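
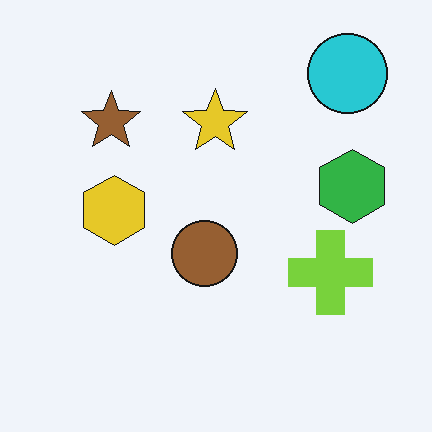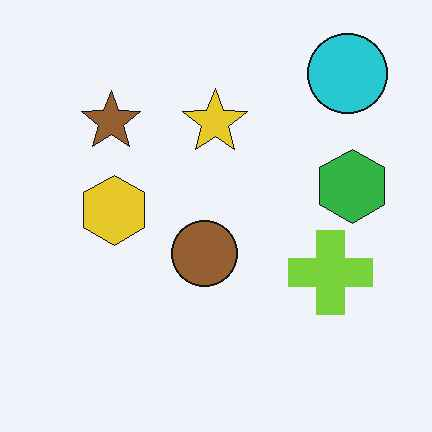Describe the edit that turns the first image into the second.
Given moderate JPEG compression.

Blocky 8×8 compression artifacts appear around shape edges and the flat background shows ringing — characteristic JPEG degradation.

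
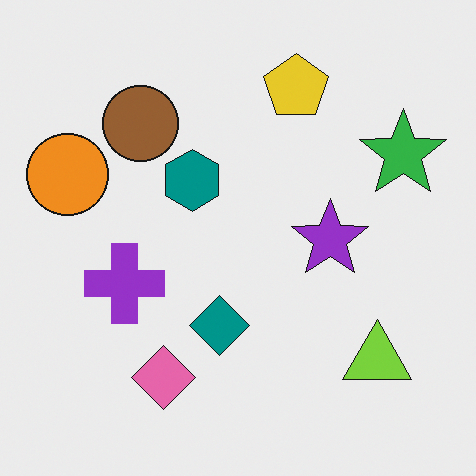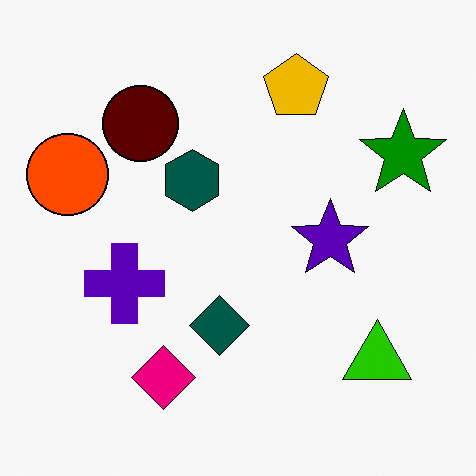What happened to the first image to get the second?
This is the original image given much higher contrast.

Tones are pushed away from mid-grey across the whole image — a global contrast change.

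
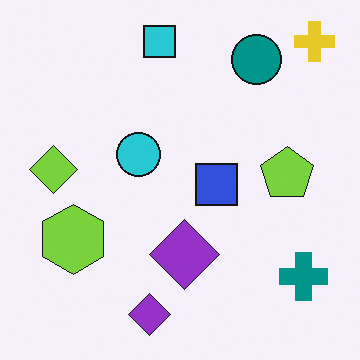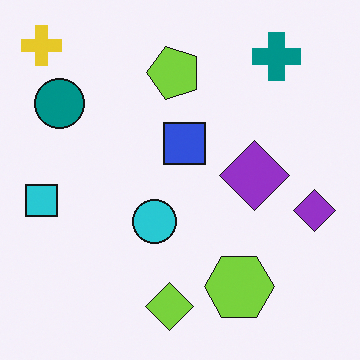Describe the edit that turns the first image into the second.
The second image is the first rotated 90° counter-clockwise.

The yellow cross sits in the top-right of the first image and the top-left of the second — consistent with a whole-image 90° counter-clockwise rotation.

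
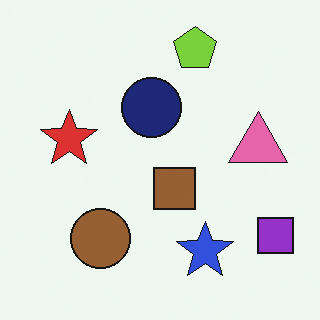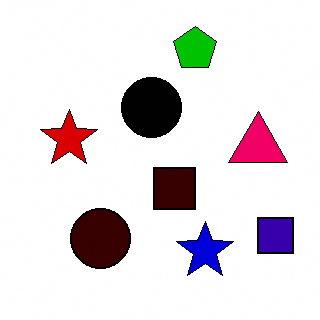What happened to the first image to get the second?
Given much higher contrast.

Tones are pushed away from mid-grey across the whole image — a global contrast change.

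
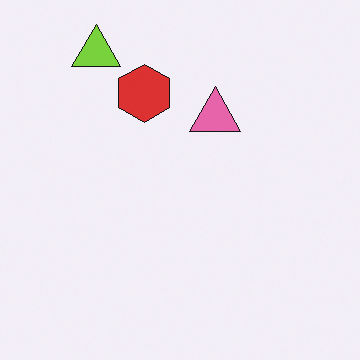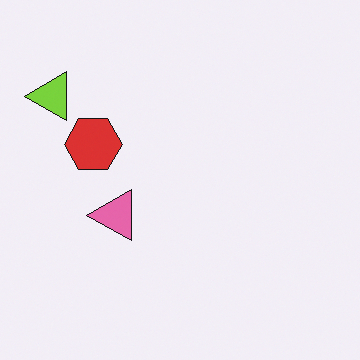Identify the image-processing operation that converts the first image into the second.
Transposed (reflected across the top-left ↔ bottom-right diagonal).

Shapes have swapped their row and column positions — what was in the top-right is now in the bottom-left — a diagonal reflection.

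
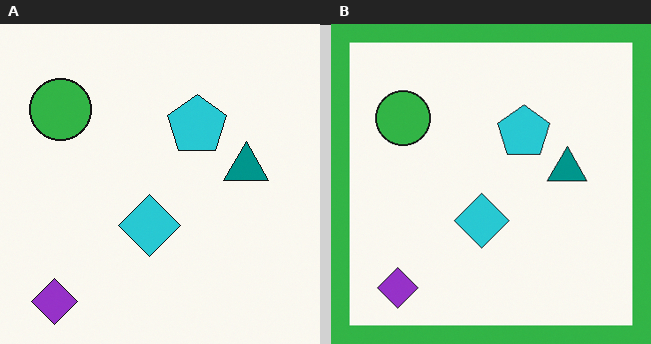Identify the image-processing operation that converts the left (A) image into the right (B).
The right (B) image is the left (A) framed with a green border.

A solid green frame runs around the edge of the right (B) image, with the content slightly shrunk inside it.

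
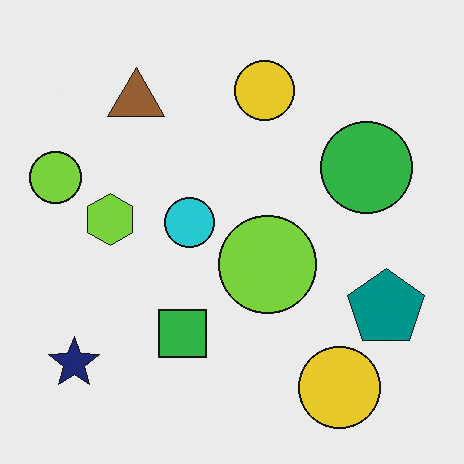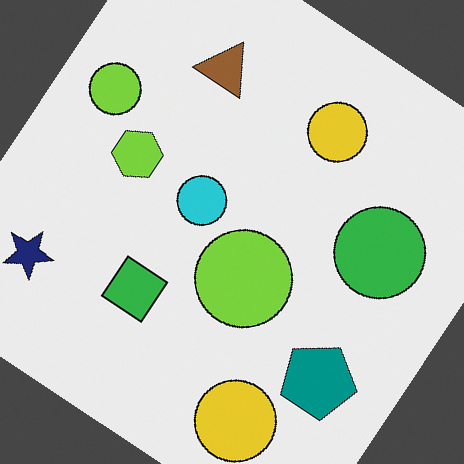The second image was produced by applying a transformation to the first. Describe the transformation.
This is the original image rotated clockwise by a large amount — several tens of degrees.

Every shape is tilted by the same angle and the image corners show triangular fill wedges — a whole-image rotation by a non-right angle.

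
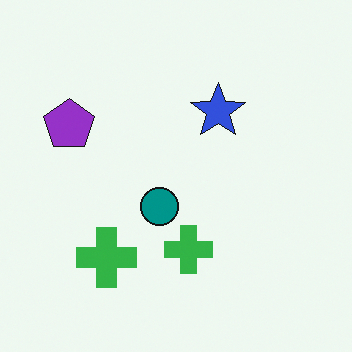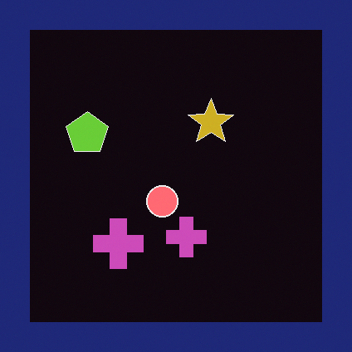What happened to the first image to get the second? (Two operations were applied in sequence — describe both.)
The image was color-inverted (negative), then framed with a navy border.

The light background has become dark and every shape's color is its complement — a photographic negative. A solid navy frame runs around the edge of the second image, with the content slightly shrunk inside it.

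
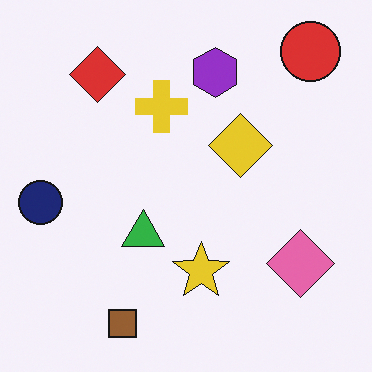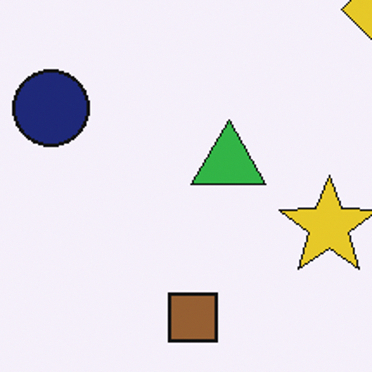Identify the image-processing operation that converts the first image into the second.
The second image is the first cropped tightly and scaled back up.

The visible shapes are larger and the field of view is narrower; shapes near the original edges may be partly or wholly outside the frame — a crop-and-rescale.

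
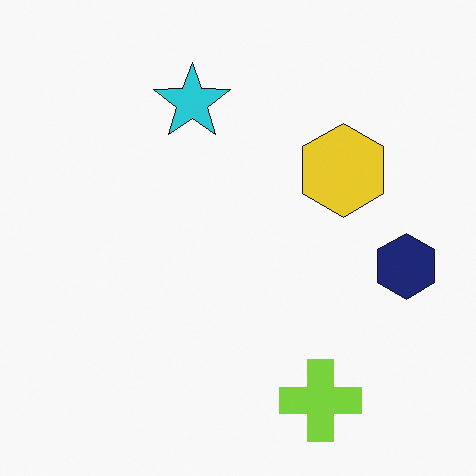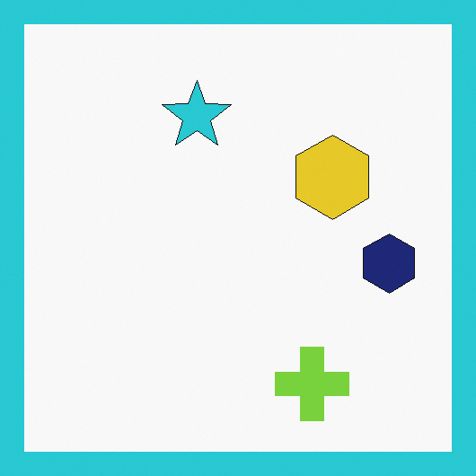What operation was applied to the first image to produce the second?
The transformation is: framed with a cyan border.

A solid cyan frame runs around the edge of the second image, with the content slightly shrunk inside it.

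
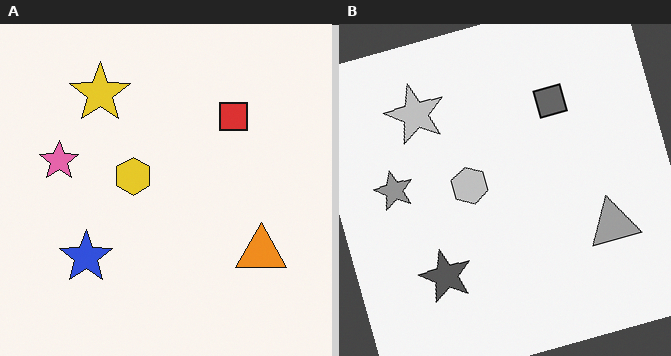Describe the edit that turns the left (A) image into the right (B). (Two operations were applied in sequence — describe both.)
Converted to grayscale, then rotated counter-clockwise by a moderate amount.

All color is removed — every shape is now a shade of grey. Every shape is tilted by the same angle and the image corners show triangular fill wedges — a whole-image rotation by a non-right angle.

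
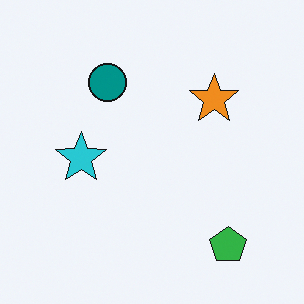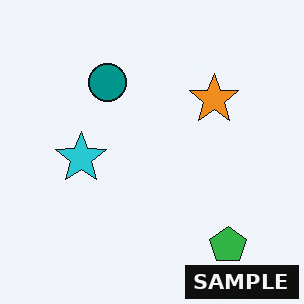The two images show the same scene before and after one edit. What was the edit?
The image was watermarked with the text "SAMPLE" in the lower-right corner.

A dark label reading "SAMPLE" appears in the lower-right corner.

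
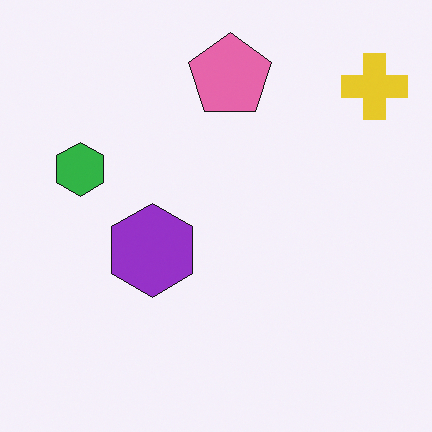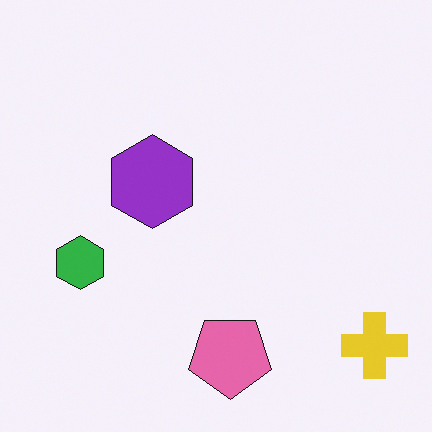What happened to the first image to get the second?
The transformation is: flipped vertically (top ↔ bottom).

The pink pentagon is in the top of the first image and the bottom of the second — shapes on opposite sides of the horizontal midline have swapped in a mirror flip.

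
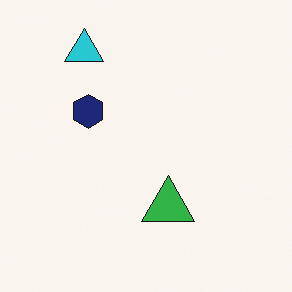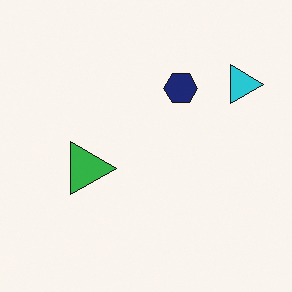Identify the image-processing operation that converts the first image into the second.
It was rotated 90° clockwise.

The cyan triangle sits in the top-left of the first image and the top-right of the second — consistent with a whole-image 90° clockwise rotation.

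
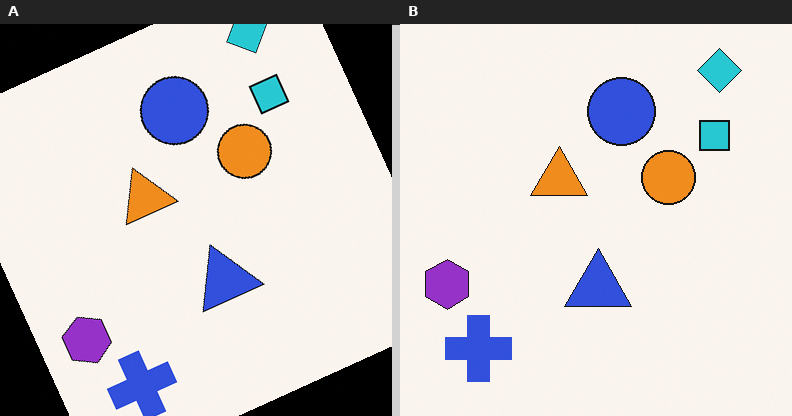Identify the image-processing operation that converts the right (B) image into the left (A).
The transformation is: rotated counter-clockwise by a clearly visible amount.

Every shape is tilted by the same angle and the image corners show triangular fill wedges — a whole-image rotation by a non-right angle.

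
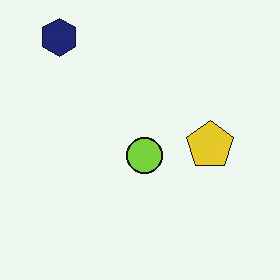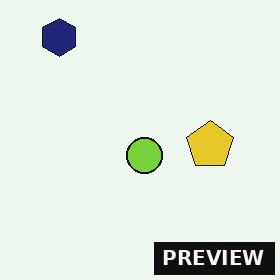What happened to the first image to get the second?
The second image is the first watermarked with the text "PREVIEW" in the lower-right corner.

A dark label reading "PREVIEW" appears in the lower-right corner.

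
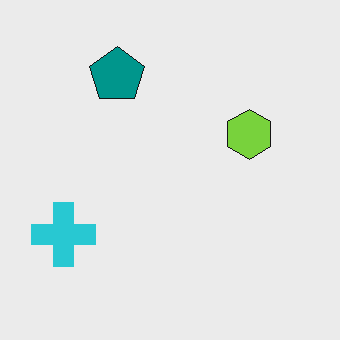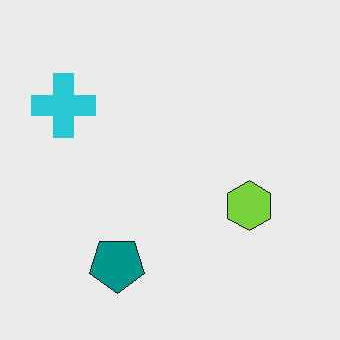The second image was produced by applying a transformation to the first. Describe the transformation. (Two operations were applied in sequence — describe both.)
This is the original image JPEG-compressed with visible artifacts, then flipped vertically (top ↔ bottom).

Blocky 8×8 compression artifacts appear around shape edges and the flat background shows ringing — characteristic JPEG degradation. The teal pentagon is in the top of the first image and the bottom of the second — shapes on opposite sides of the horizontal midline have swapped in a mirror flip.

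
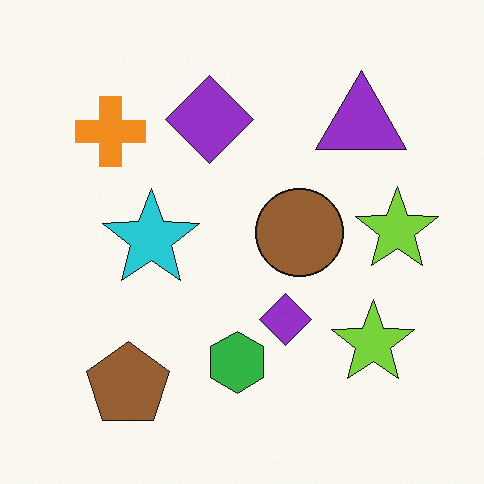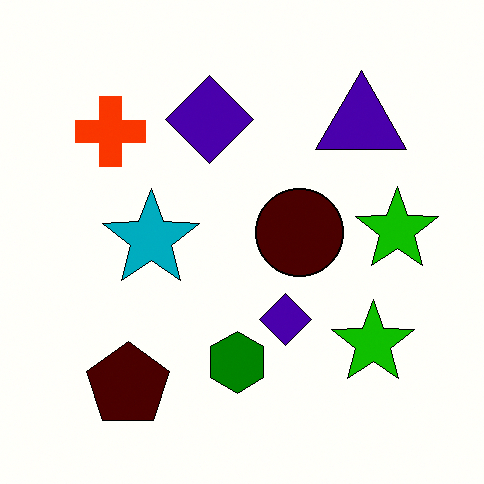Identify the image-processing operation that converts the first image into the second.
Boosted in contrast.

Tones are pushed away from mid-grey across the whole image — a global contrast change.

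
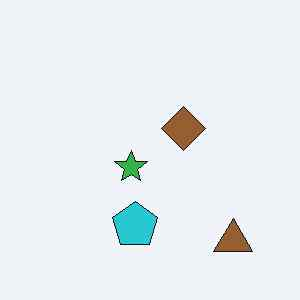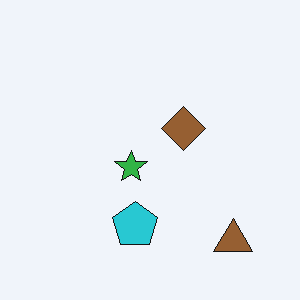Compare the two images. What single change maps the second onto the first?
The transformation is: JPEG-compressed with visible artifacts.

Blocky 8×8 compression artifacts appear around shape edges and the flat background shows ringing — characteristic JPEG degradation.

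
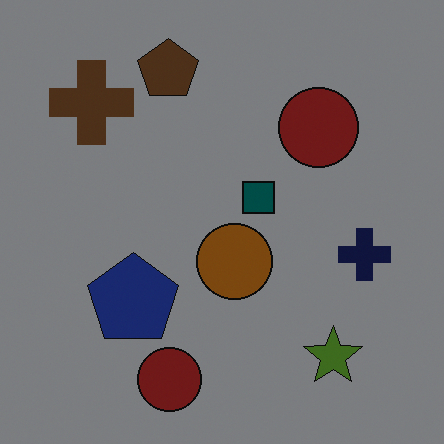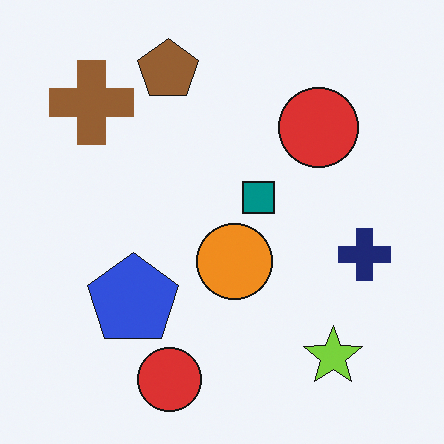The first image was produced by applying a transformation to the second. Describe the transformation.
The first image is the second substantially darkened.

Every pixel — background and shapes alike — is uniformly darkened.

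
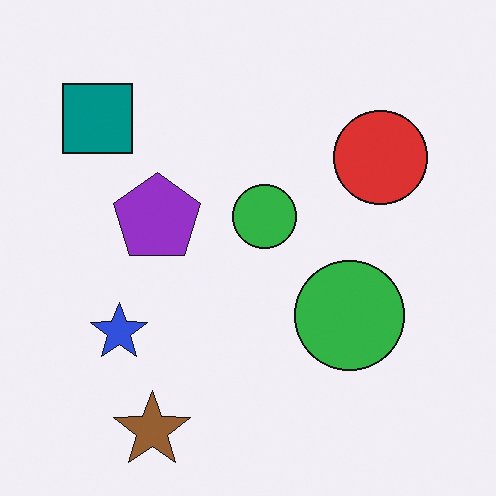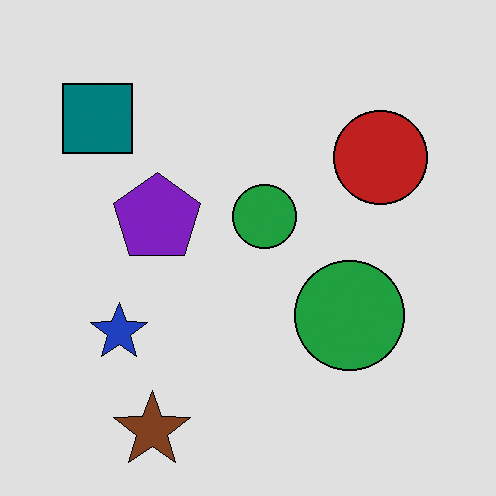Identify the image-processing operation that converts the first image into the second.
The second image is the first posterized to a reduced palette.

Each flat color has snapped to a coarser quantized level — most visibly, the near-white background has dropped to a flat grey.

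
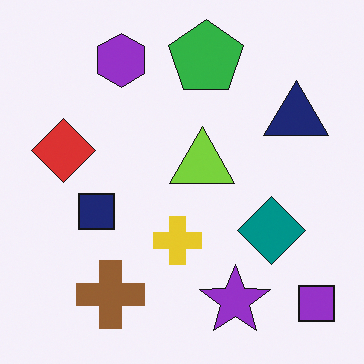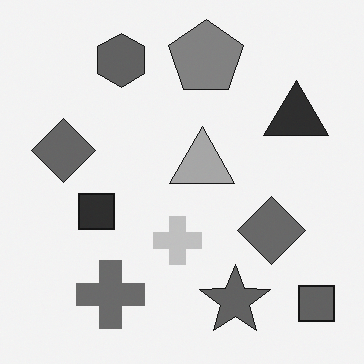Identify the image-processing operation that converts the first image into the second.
It was converted to grayscale.

All color is removed — every shape is now a shade of grey.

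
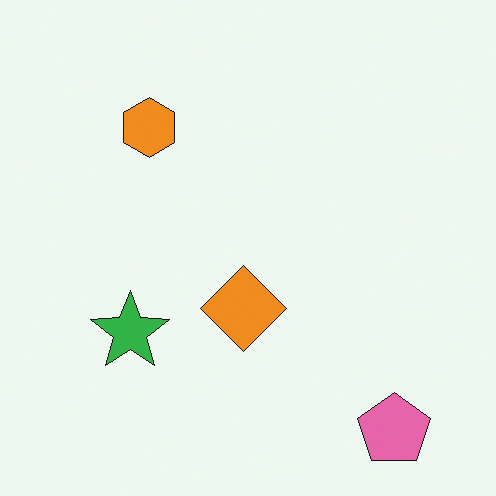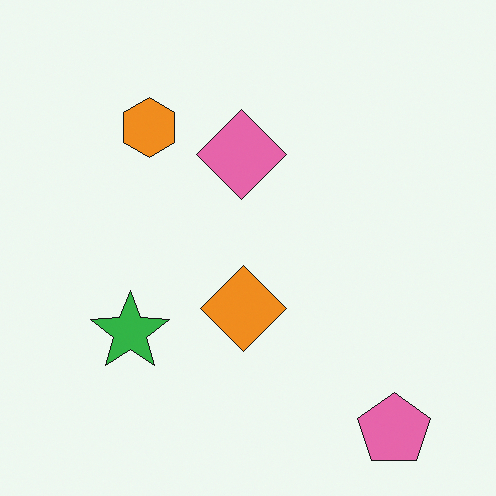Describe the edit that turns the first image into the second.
The transformation is: overlaid with an additional pink diamond.

A pink diamond appears in the second image that is absent from the first.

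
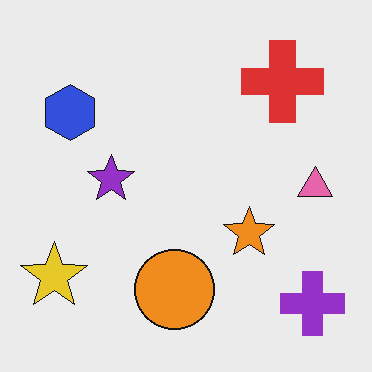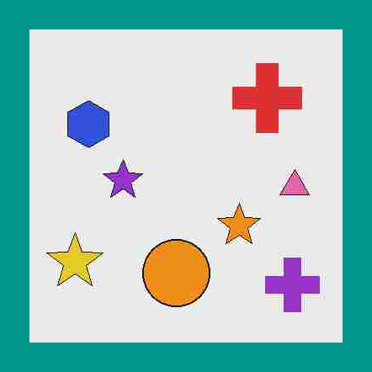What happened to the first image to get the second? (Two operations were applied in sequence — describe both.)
The second image is the first heavily JPEG-compressed with obvious blocking artifacts, then framed with a teal border.

Blocky 8×8 compression artifacts appear around shape edges and the flat background shows ringing — characteristic JPEG degradation. A solid teal frame runs around the edge of the second image, with the content slightly shrunk inside it.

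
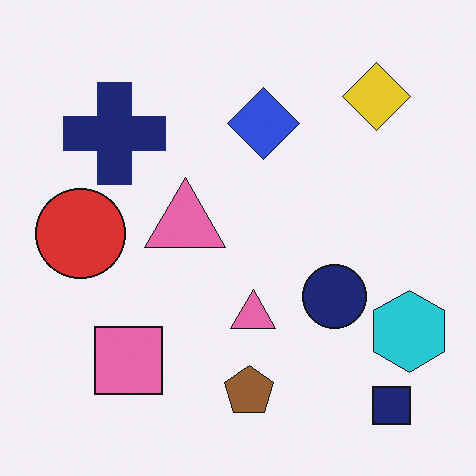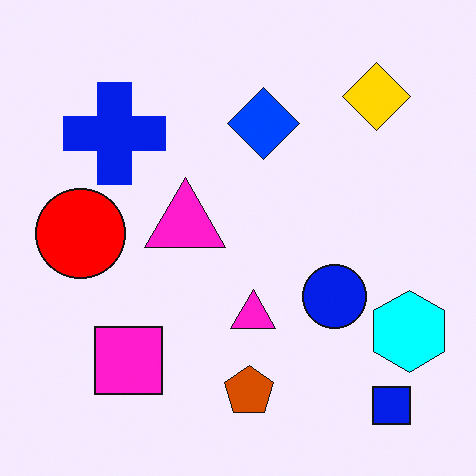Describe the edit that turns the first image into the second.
The image was heavily oversaturated.

All colors are more vivid — a global saturation change.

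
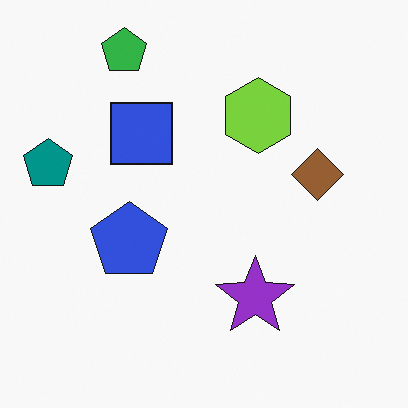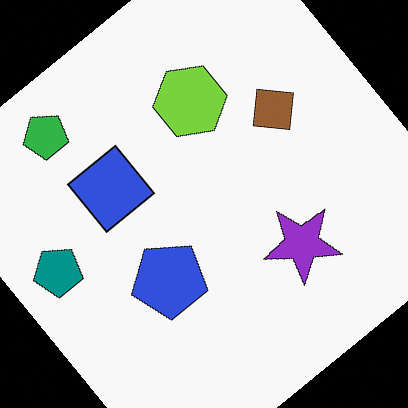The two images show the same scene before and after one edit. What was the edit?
The transformation is: rotated counter-clockwise by a large amount — several tens of degrees.

Every shape is tilted by the same angle and the image corners show triangular fill wedges — a whole-image rotation by a non-right angle.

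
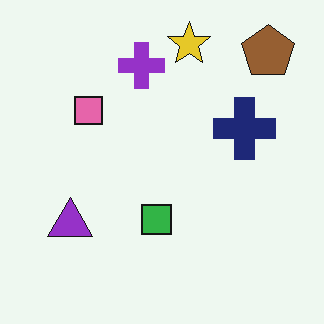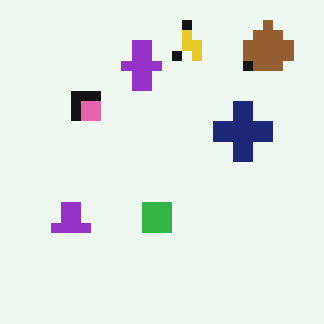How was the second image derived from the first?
It was heavily pixelated into large blocks.

Shapes are reduced to large square blocks; fine edges and outlines are lost — a downscale-then-upscale (mosaic) effect.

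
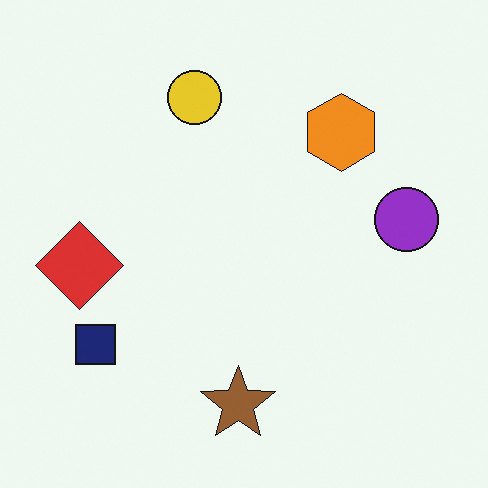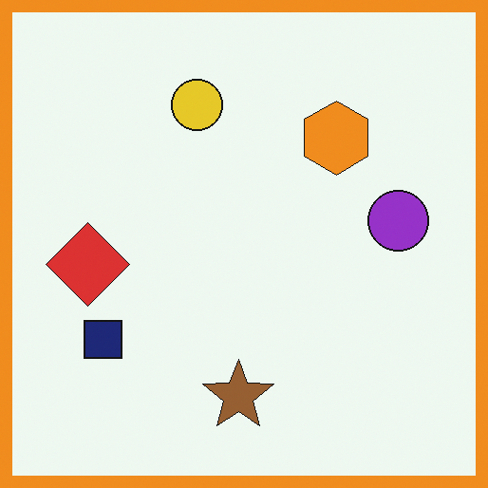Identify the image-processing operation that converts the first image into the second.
Framed with a orange border.

A solid orange frame runs around the edge of the second image, with the content slightly shrunk inside it.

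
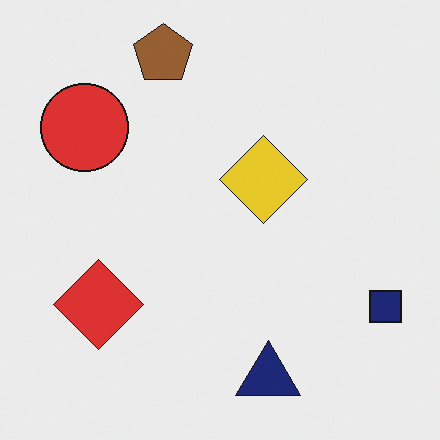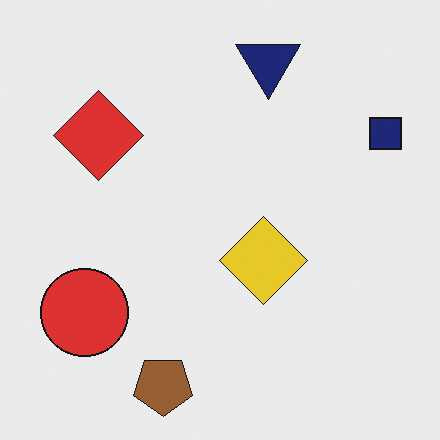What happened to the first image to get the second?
The image was flipped vertically (top ↔ bottom).

The brown pentagon is in the top of the first image and the bottom of the second — shapes on opposite sides of the horizontal midline have swapped in a mirror flip.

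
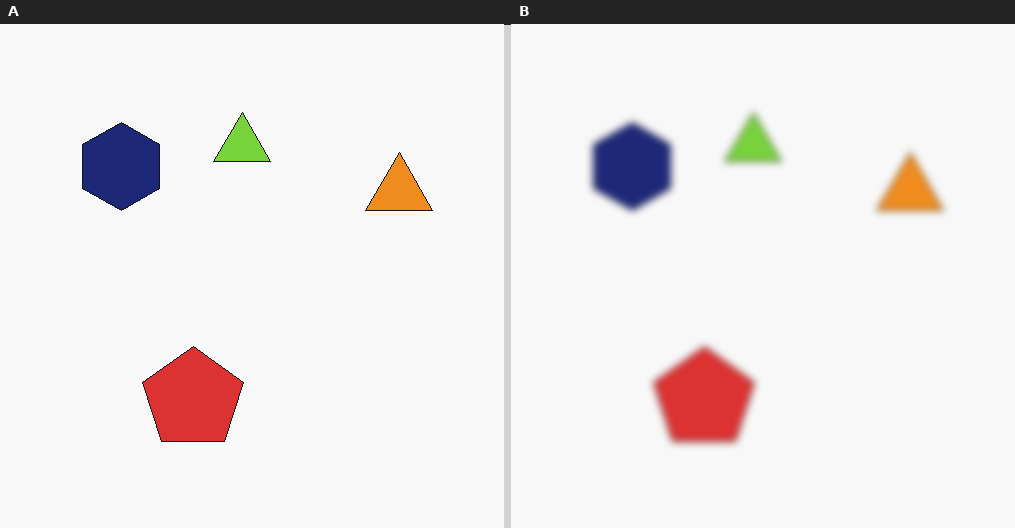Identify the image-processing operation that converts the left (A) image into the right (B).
The right (B) image is the left (A) noticeably gaussian-blurred.

Shape edges and outlines are uniformly softened across the whole image.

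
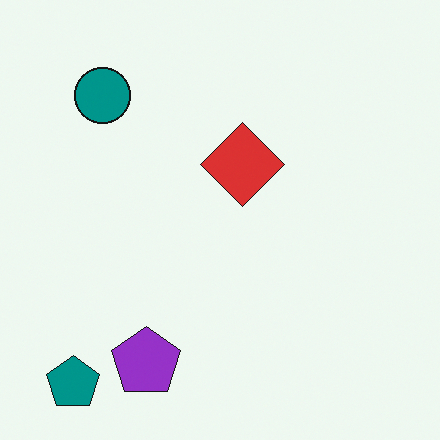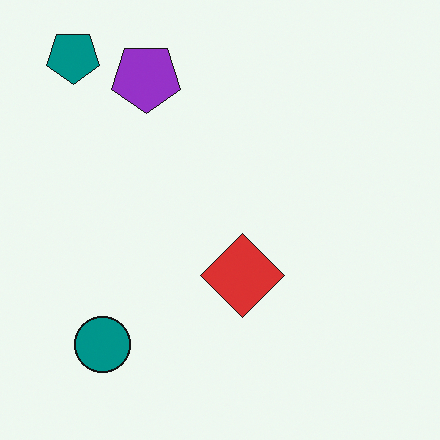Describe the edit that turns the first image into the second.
This is the original image flipped vertically (top ↔ bottom).

The teal pentagon is in the bottom-left of the first image and the top-left of the second — shapes on opposite sides of the horizontal midline have swapped in a mirror flip.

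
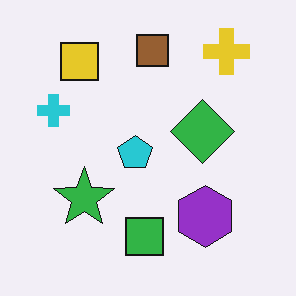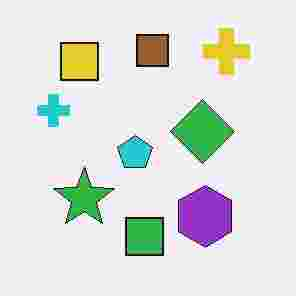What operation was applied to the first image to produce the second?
Heavily JPEG-compressed with obvious blocking artifacts.

Blocky 8×8 compression artifacts appear around shape edges and the flat background shows ringing — characteristic JPEG degradation.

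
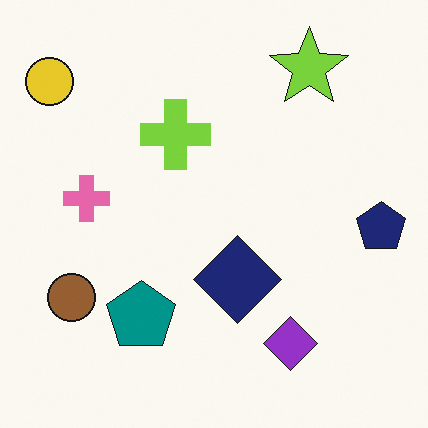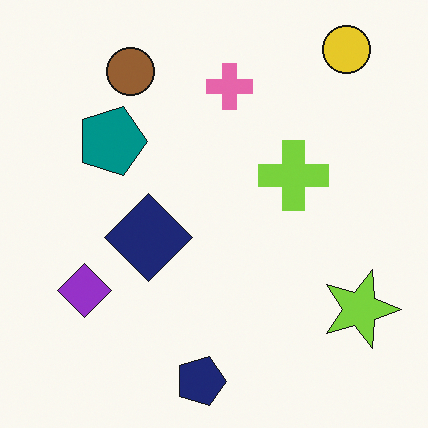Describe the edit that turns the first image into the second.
This is the original image rotated 90° clockwise.

The yellow circle sits in the top-left of the first image and the top-right of the second — consistent with a whole-image 90° clockwise rotation.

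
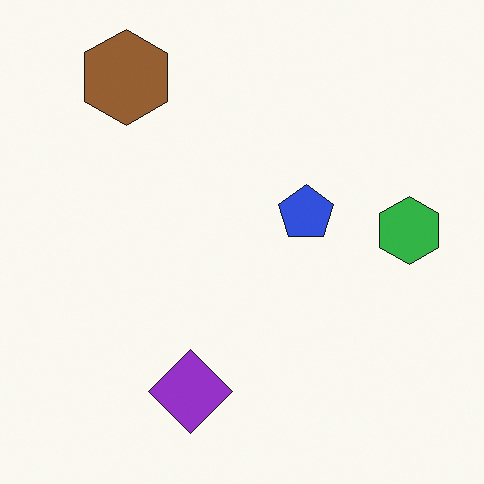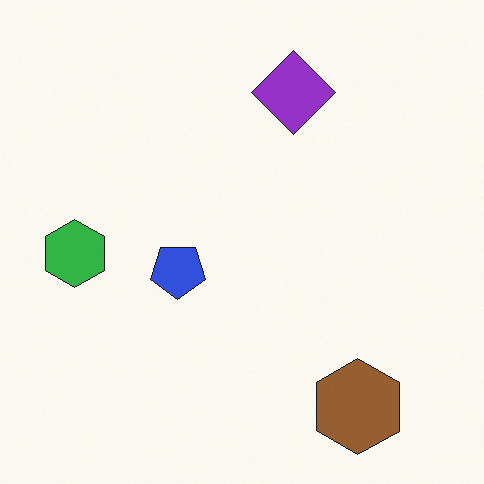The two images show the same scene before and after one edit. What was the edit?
The second image is the first rotated 180°.

The brown hexagon sits in the top-left of the first image and the bottom-right of the second — consistent with a whole-image 180° rotation.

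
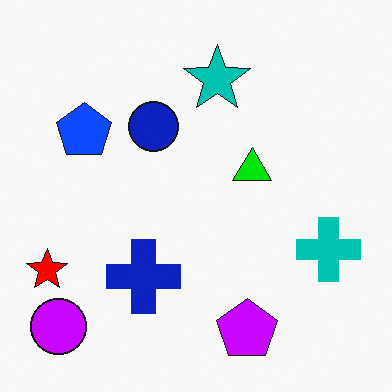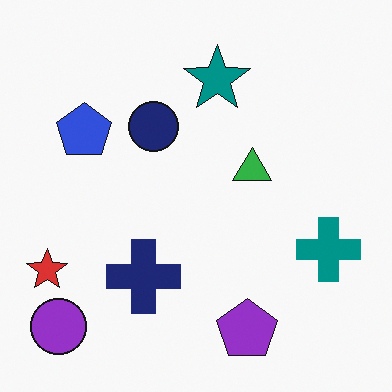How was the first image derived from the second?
The image was heavily oversaturated.

All colors are more vivid — a global saturation change.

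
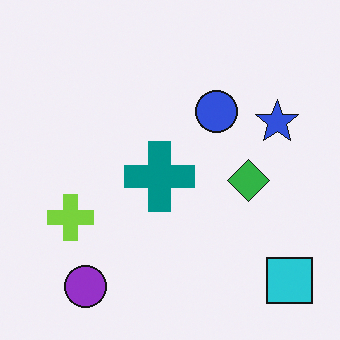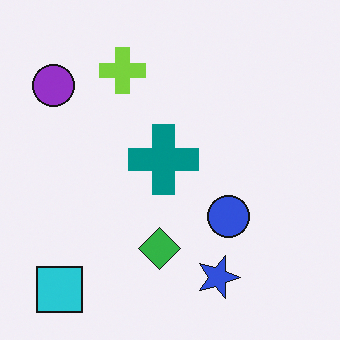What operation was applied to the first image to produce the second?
The image was rotated 90° clockwise.

The cyan square sits in the bottom-right of the first image and the bottom-left of the second — consistent with a whole-image 90° clockwise rotation.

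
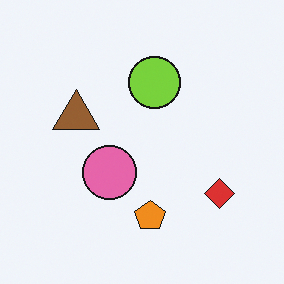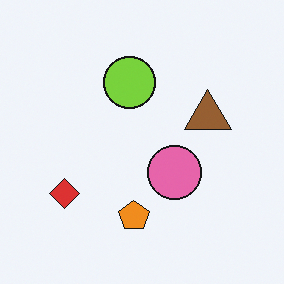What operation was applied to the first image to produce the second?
Flipped horizontally (left ↔ right).

The red diamond is in the bottom-right of the first image and the bottom-left of the second — shapes on opposite sides of the vertical midline have swapped in a mirror flip.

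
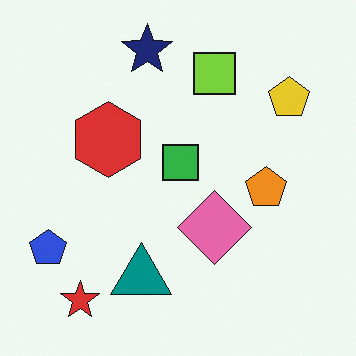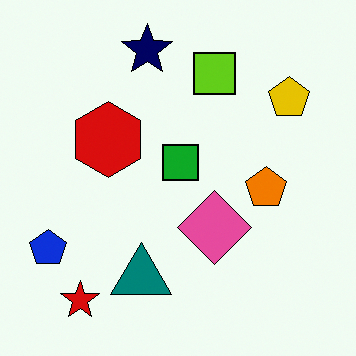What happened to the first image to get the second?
The image was given slightly increased contrast.

Tones are pushed away from mid-grey across the whole image — a global contrast change.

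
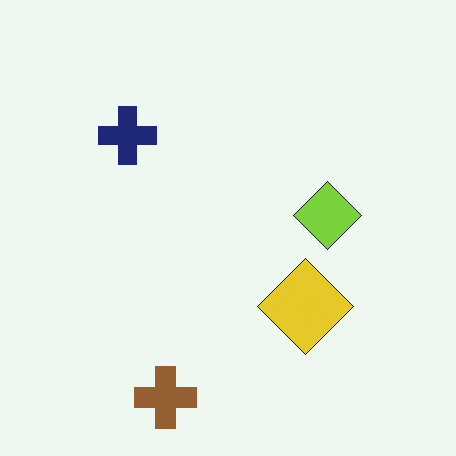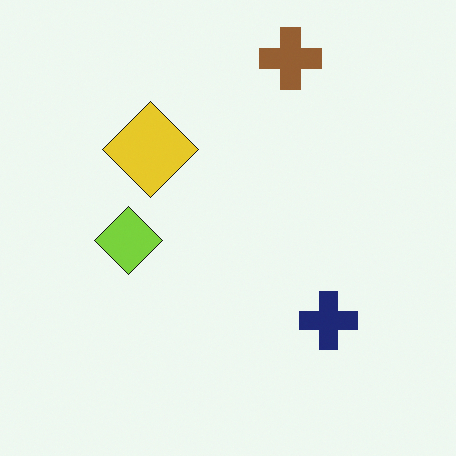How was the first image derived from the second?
The image was rotated 180°.

The brown cross sits in the top of the second image and the bottom of the first — consistent with a whole-image 180° rotation.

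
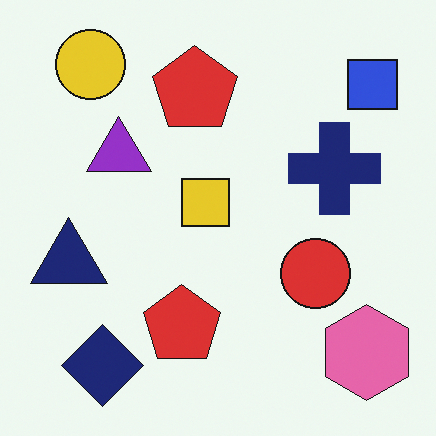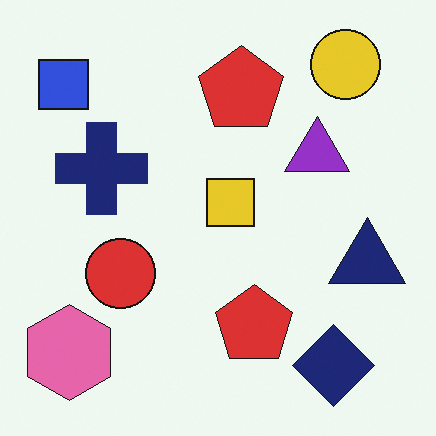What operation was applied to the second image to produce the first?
The transformation is: flipped horizontally (left ↔ right).

The blue square is in the top-left of the second image and the top-right of the first — shapes on opposite sides of the vertical midline have swapped in a mirror flip.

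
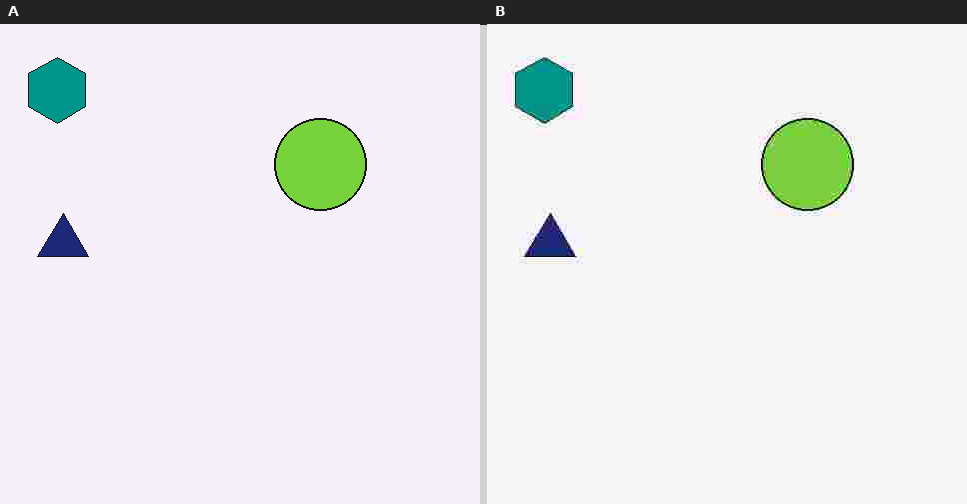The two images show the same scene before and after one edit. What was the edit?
The image was heavily JPEG-compressed with obvious blocking artifacts.

Blocky 8×8 compression artifacts appear around shape edges and the flat background shows ringing — characteristic JPEG degradation.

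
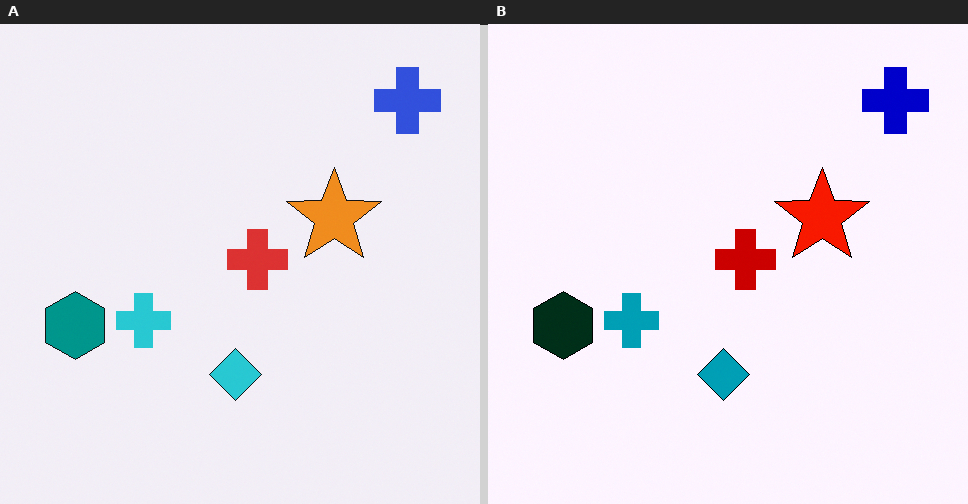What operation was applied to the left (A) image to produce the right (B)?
Given much higher contrast.

Tones are pushed away from mid-grey across the whole image — a global contrast change.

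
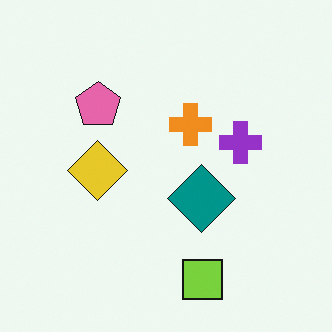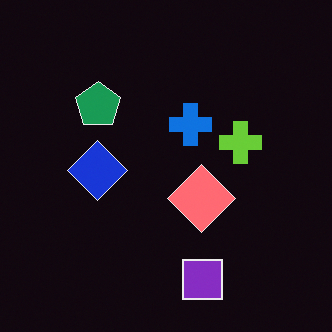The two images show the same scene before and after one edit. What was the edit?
This is the original image color-inverted (negative).

The light background has become dark and every shape's color is its complement — a photographic negative.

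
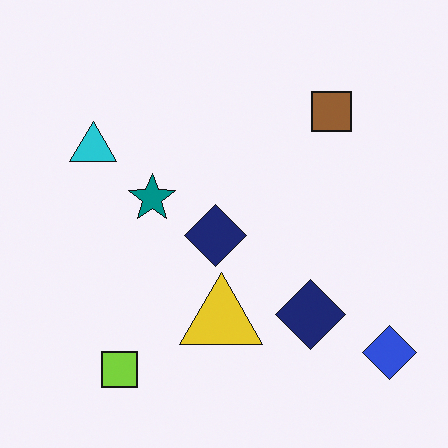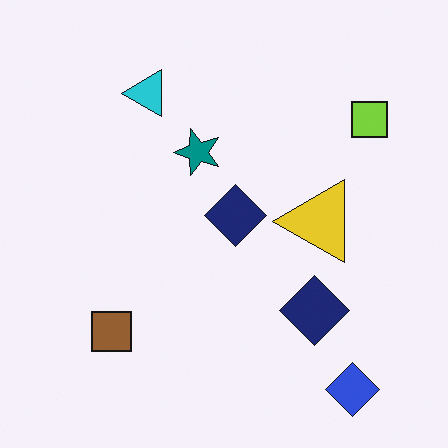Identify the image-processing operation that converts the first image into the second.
The transformation is: transposed (reflected across the top-left ↔ bottom-right diagonal).

Shapes have swapped their row and column positions — what was in the top-right is now in the bottom-left — a diagonal reflection.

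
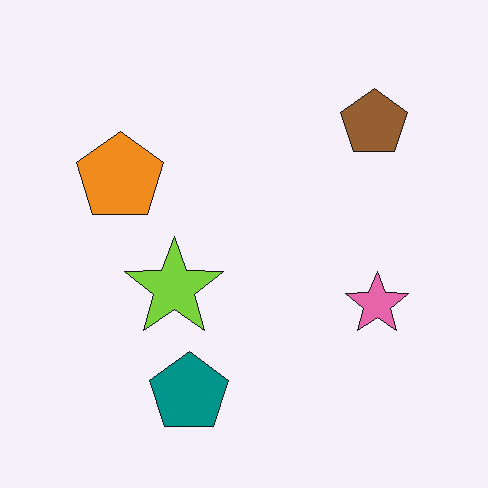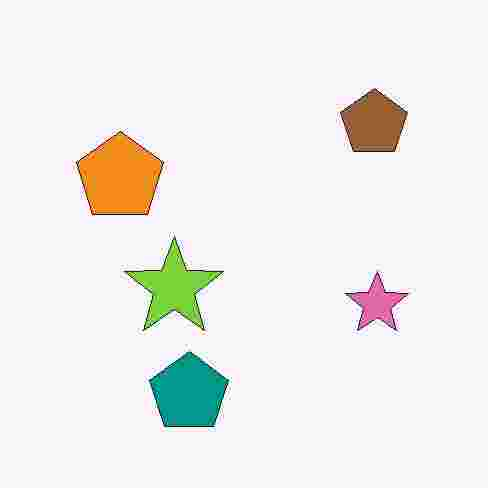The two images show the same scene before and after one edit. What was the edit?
This is the original image degraded with heavy JPEG compression.

Blocky 8×8 compression artifacts appear around shape edges and the flat background shows ringing — characteristic JPEG degradation.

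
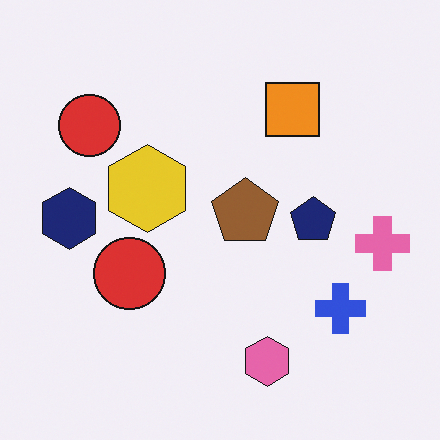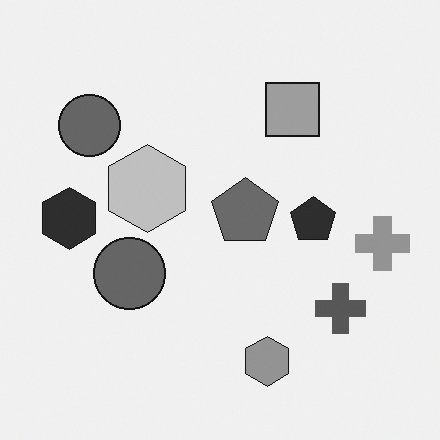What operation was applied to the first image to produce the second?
It was converted to grayscale.

All color is removed — every shape is now a shade of grey.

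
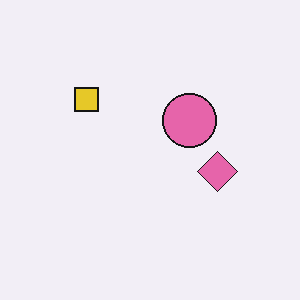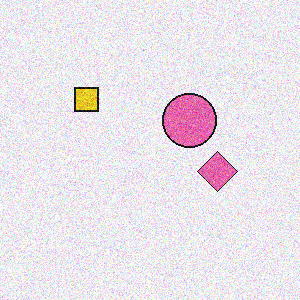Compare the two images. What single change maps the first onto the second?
The second image is the first degraded with moderate additive noise.

Random speckle covers the whole image, including the flat background.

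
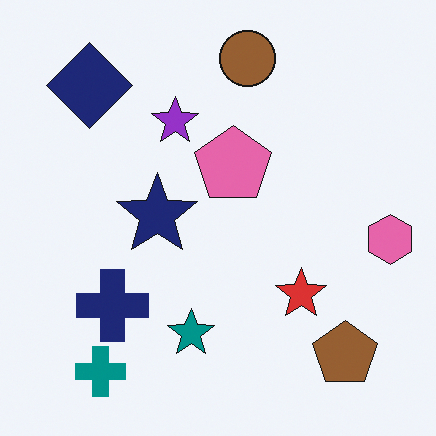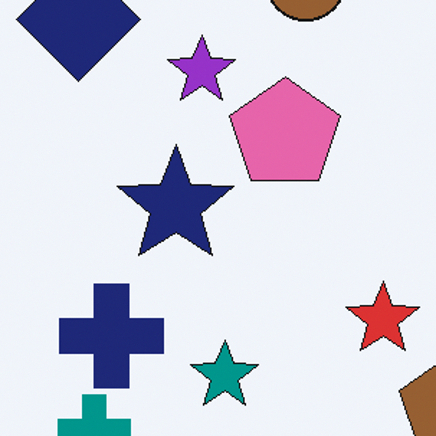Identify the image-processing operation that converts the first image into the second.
The second image is the first cropped slightly and scaled back up.

The visible shapes are larger and the field of view is narrower; shapes near the original edges may be partly or wholly outside the frame — a crop-and-rescale.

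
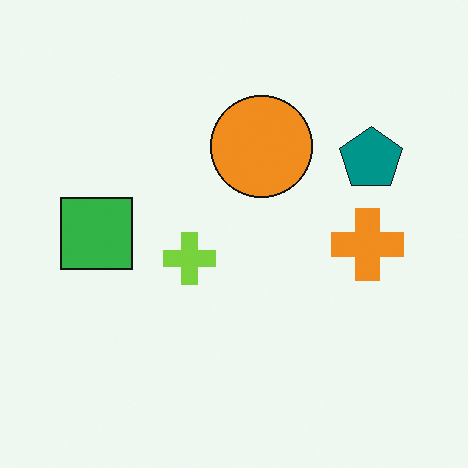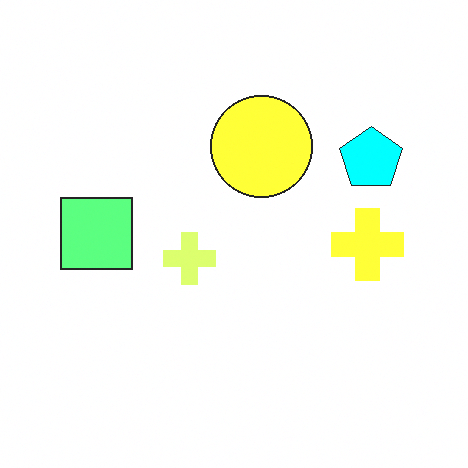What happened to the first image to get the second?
Substantially brightened.

Every pixel — background and shapes alike — is uniformly brightened.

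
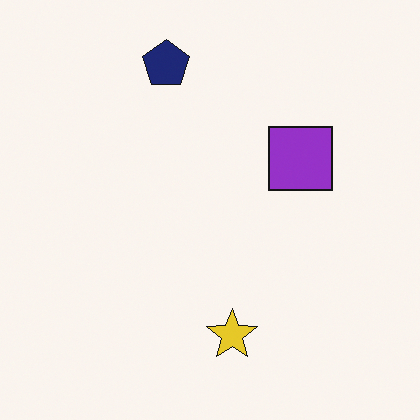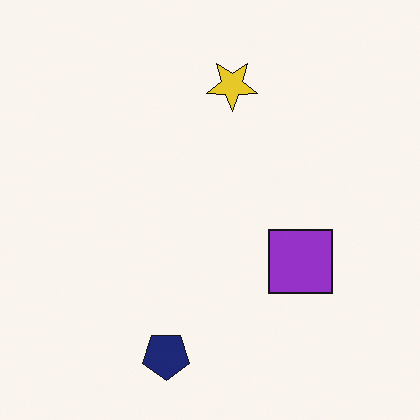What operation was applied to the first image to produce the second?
It was flipped vertically (top ↔ bottom).

The navy pentagon is in the top of the first image and the bottom of the second — shapes on opposite sides of the horizontal midline have swapped in a mirror flip.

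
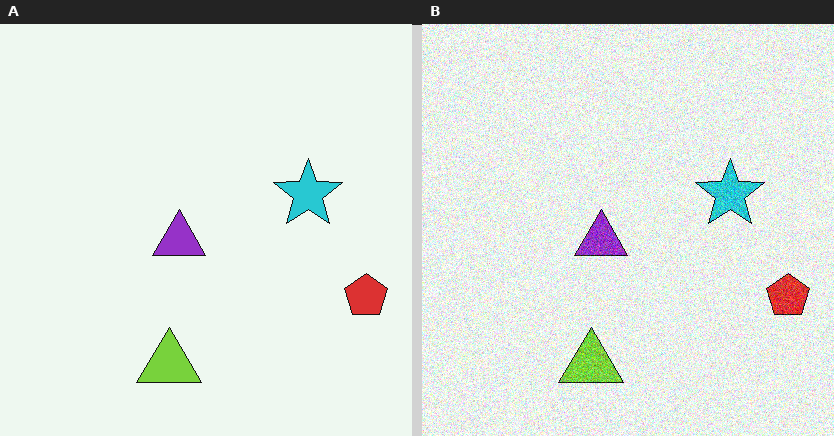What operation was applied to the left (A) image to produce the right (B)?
The transformation is: degraded with strong gaussian noise.

Random speckle covers the whole image, including the flat background.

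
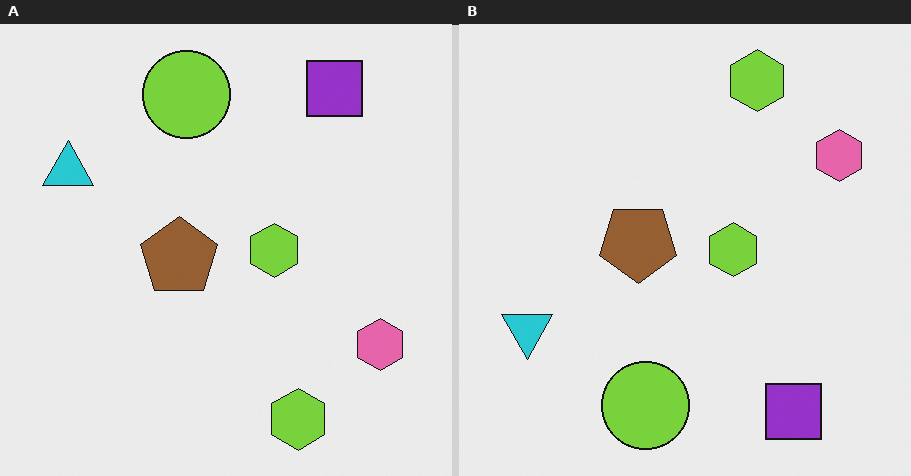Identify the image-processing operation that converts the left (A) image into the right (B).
This is the original image flipped vertically (top ↔ bottom).

The purple square is in the top-right of the left (A) image and the bottom-right of the right (B) — shapes on opposite sides of the horizontal midline have swapped in a mirror flip.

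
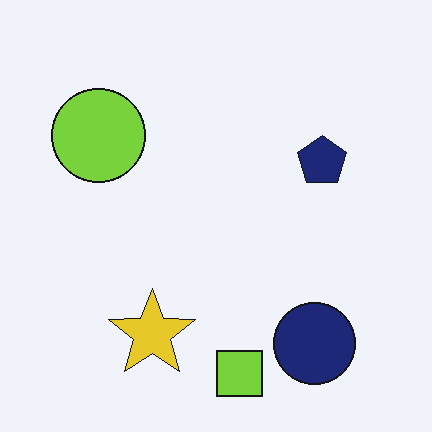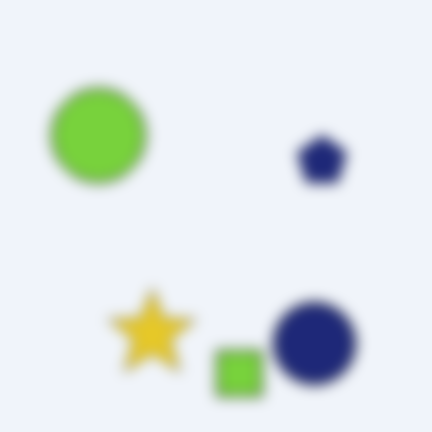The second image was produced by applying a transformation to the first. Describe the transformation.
The image was heavily blurred.

Shape edges and outlines are uniformly softened across the whole image.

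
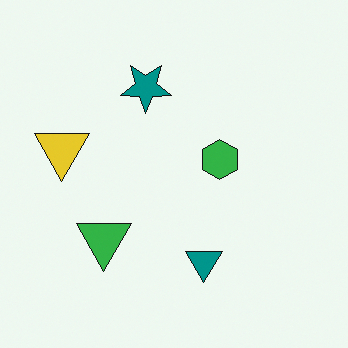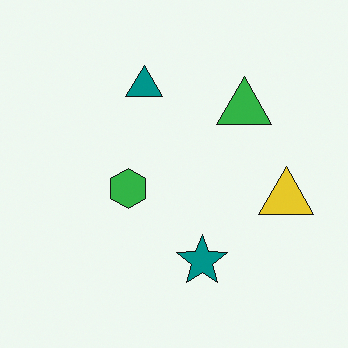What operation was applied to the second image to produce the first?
The transformation is: rotated 180°.

The yellow triangle sits in the right of the second image and the left of the first — consistent with a whole-image 180° rotation.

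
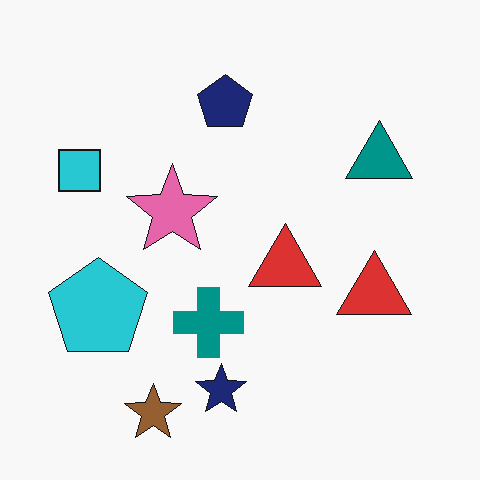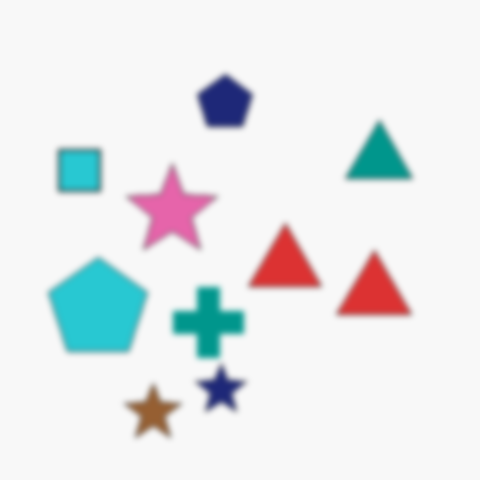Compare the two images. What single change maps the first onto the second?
This is the original image moderately blurred.

Shape edges and outlines are uniformly softened across the whole image.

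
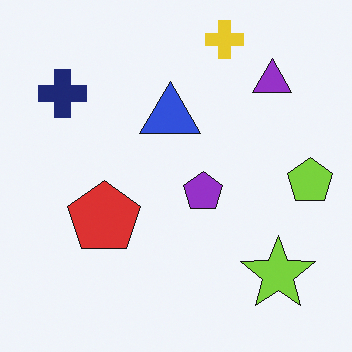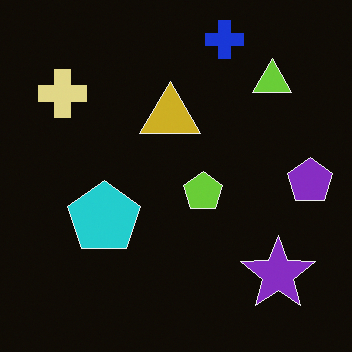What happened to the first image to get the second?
The second image is the first color-inverted (negative).

The light background has become dark and every shape's color is its complement — a photographic negative.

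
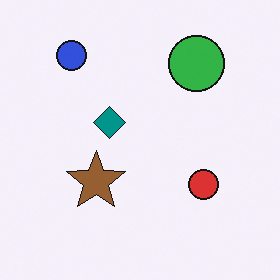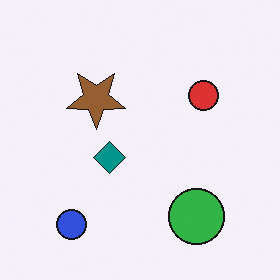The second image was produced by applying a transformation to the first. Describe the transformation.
The second image is the first flipped vertically (top ↔ bottom).

The blue circle is in the top-left of the first image and the bottom-left of the second — shapes on opposite sides of the horizontal midline have swapped in a mirror flip.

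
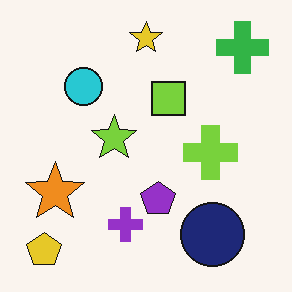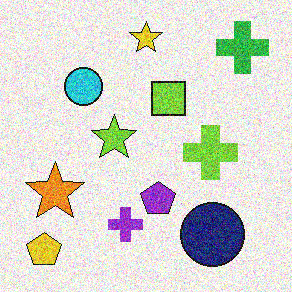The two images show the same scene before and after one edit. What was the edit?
It was degraded with strong gaussian noise.

Random speckle covers the whole image, including the flat background.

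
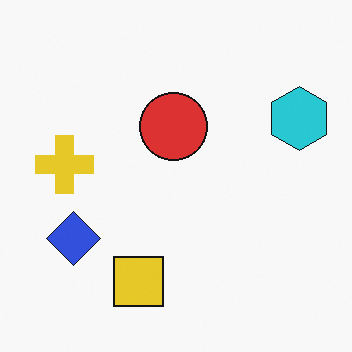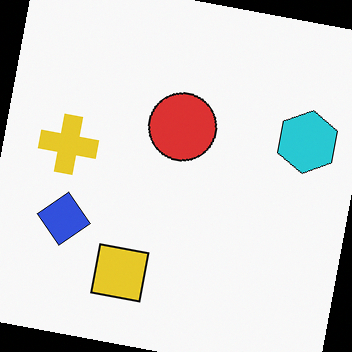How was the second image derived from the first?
It was rotated clockwise by a slight angle.

Every shape is tilted by the same angle and the image corners show triangular fill wedges — a whole-image rotation by a non-right angle.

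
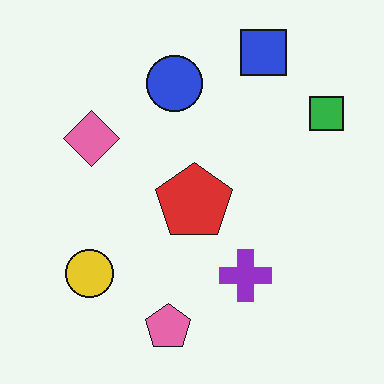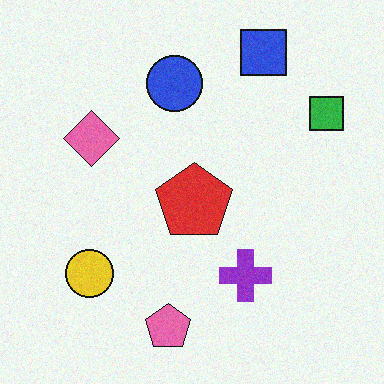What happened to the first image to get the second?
The image was degraded with a light layer of grain.

Random speckle covers the whole image, including the flat background.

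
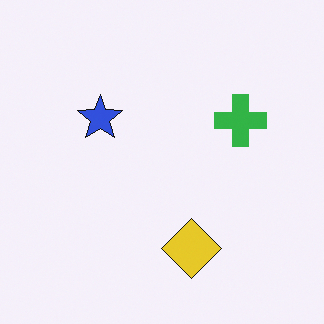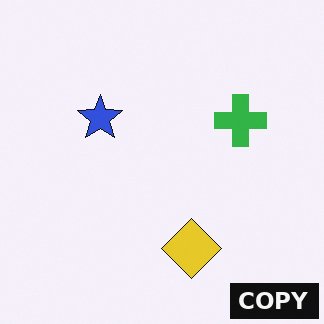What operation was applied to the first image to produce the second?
The image was watermarked with the text "COPY" in the lower-right corner.

A dark label reading "COPY" appears in the lower-right corner.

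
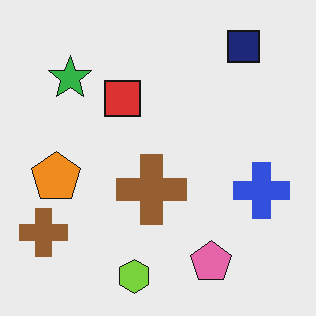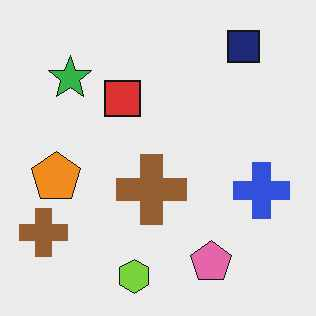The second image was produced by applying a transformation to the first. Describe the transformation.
The transformation is: JPEG-compressed with visible artifacts.

Blocky 8×8 compression artifacts appear around shape edges and the flat background shows ringing — characteristic JPEG degradation.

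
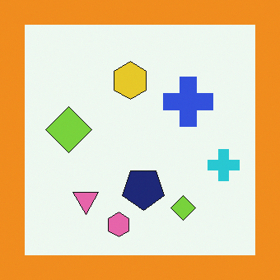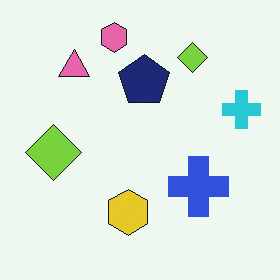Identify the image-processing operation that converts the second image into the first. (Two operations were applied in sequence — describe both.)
The image was flipped vertically (top ↔ bottom), then framed with a orange border.

The pink hexagon is in the top of the second image and the bottom of the first — shapes on opposite sides of the horizontal midline have swapped in a mirror flip. A solid orange frame runs around the edge of the first image, with the content slightly shrunk inside it.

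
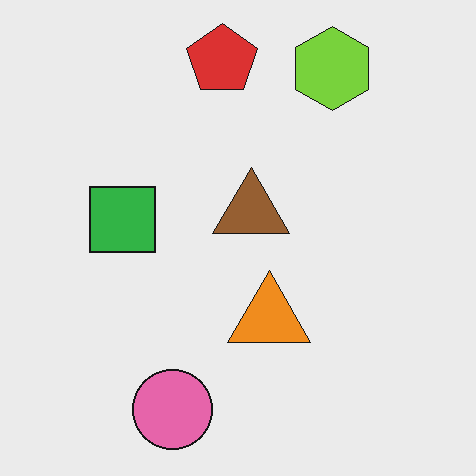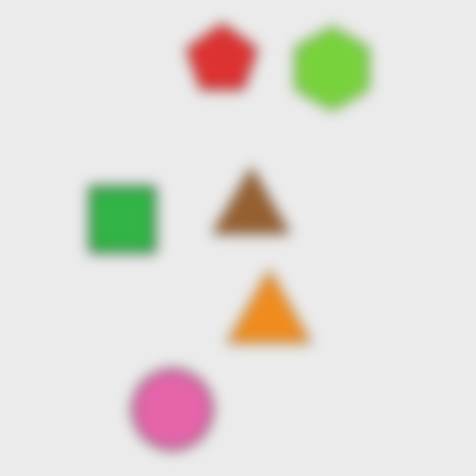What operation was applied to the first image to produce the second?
The transformation is: strongly gaussian-blurred.

Shape edges and outlines are uniformly softened across the whole image.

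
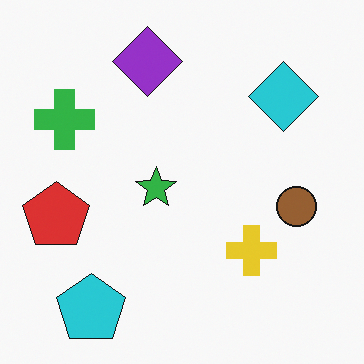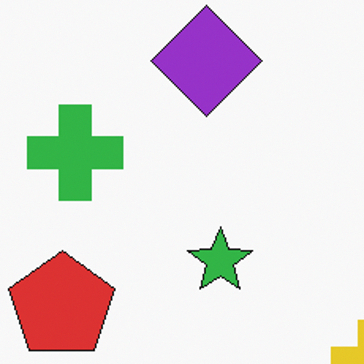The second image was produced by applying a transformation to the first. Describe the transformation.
It was cropped slightly and scaled back up.

The visible shapes are larger and the field of view is narrower; shapes near the original edges may be partly or wholly outside the frame — a crop-and-rescale.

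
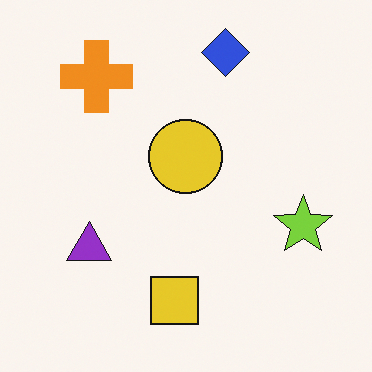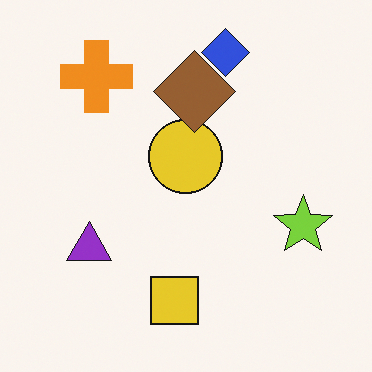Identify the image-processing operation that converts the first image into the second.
The second image is the first overlaid with an additional brown diamond.

A brown diamond appears in the second image that is absent from the first.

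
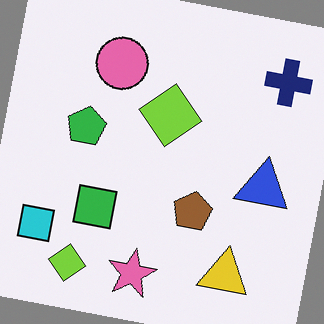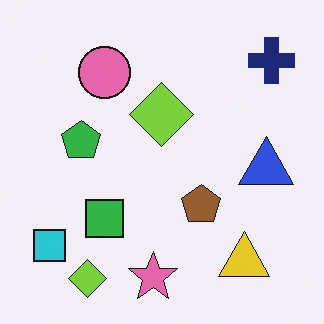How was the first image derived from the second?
The image was rotated clockwise by a small amount.

Every shape is tilted by the same angle and the image corners show triangular fill wedges — a whole-image rotation by a non-right angle.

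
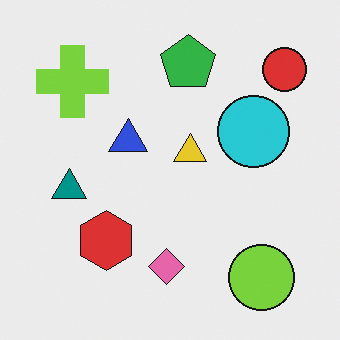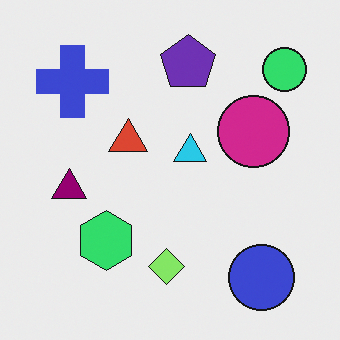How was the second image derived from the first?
This is the original image hue-shifted by a moderate amount.

Every shape's color has rotated by the same amount around the hue wheel — a uniform hue shift.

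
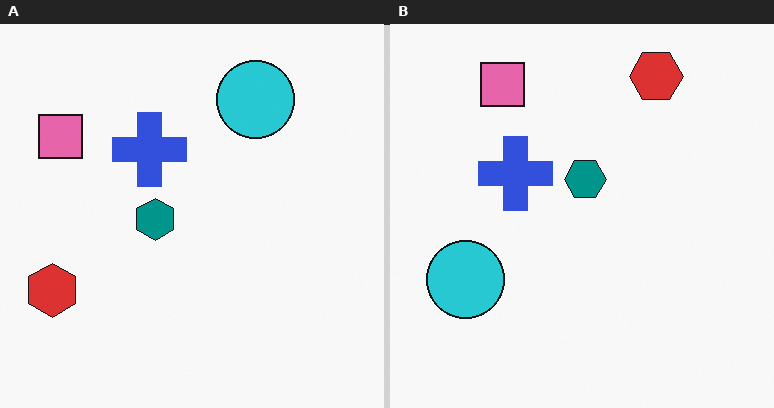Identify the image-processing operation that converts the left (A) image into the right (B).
Transposed (reflected across the top-left ↔ bottom-right diagonal).

Shapes have swapped their row and column positions — what was in the top-right is now in the bottom-left — a diagonal reflection.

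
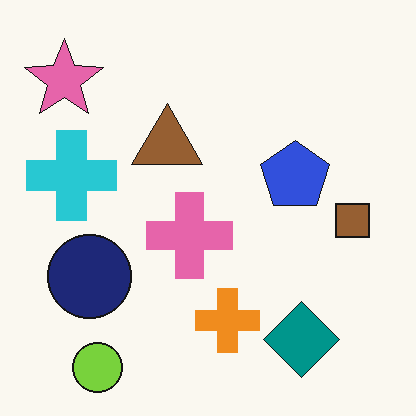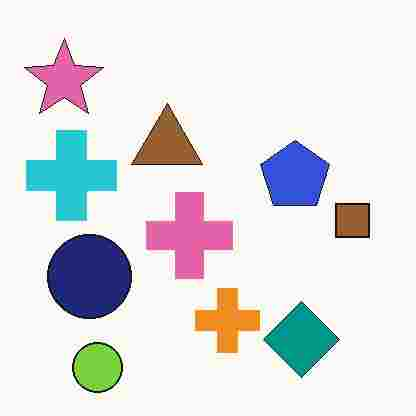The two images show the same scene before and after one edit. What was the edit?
The second image is the first heavily JPEG-compressed with obvious blocking artifacts.

Blocky 8×8 compression artifacts appear around shape edges and the flat background shows ringing — characteristic JPEG degradation.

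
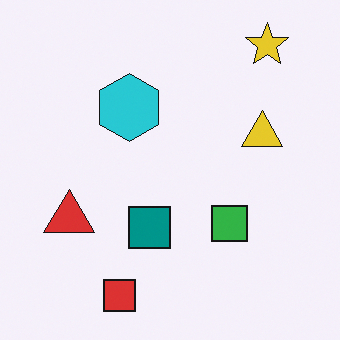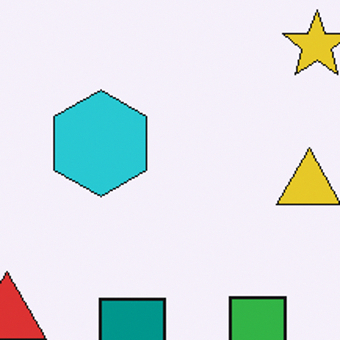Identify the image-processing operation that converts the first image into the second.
The second image is the first cropped to a modestly smaller region and rescaled.

The visible shapes are larger and the field of view is narrower; shapes near the original edges may be partly or wholly outside the frame — a crop-and-rescale.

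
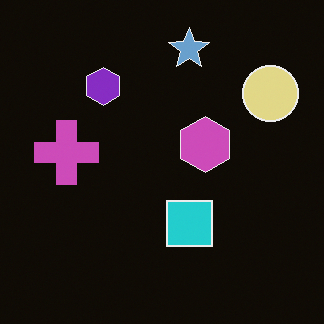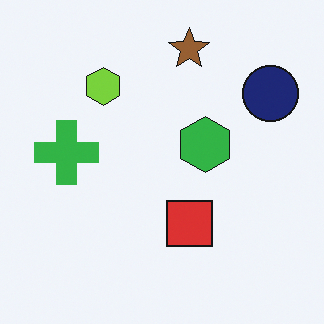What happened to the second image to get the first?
The transformation is: color-inverted (negative).

The light background has become dark and every shape's color is its complement — a photographic negative.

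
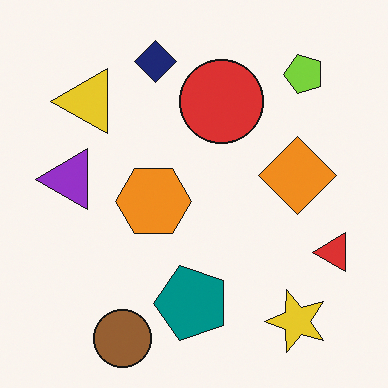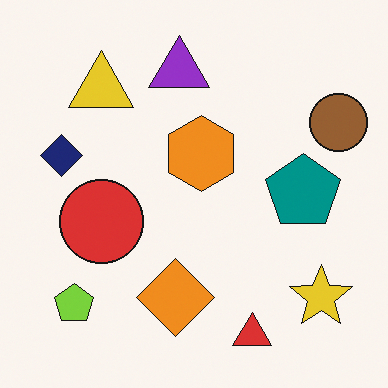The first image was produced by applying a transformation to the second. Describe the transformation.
It was transposed (reflected across the top-left ↔ bottom-right diagonal).

Shapes have swapped their row and column positions — what was in the top-right is now in the bottom-left — a diagonal reflection.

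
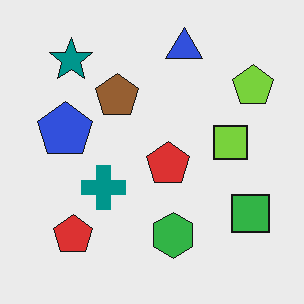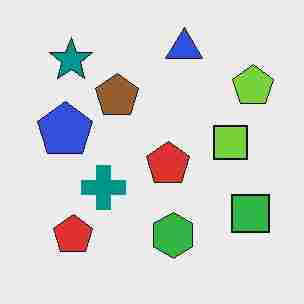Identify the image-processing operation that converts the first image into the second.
It was degraded with heavy JPEG compression.

Blocky 8×8 compression artifacts appear around shape edges and the flat background shows ringing — characteristic JPEG degradation.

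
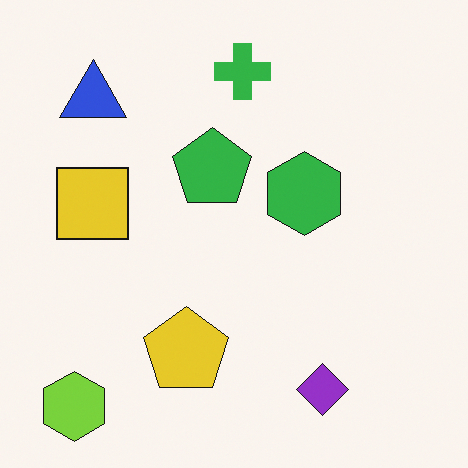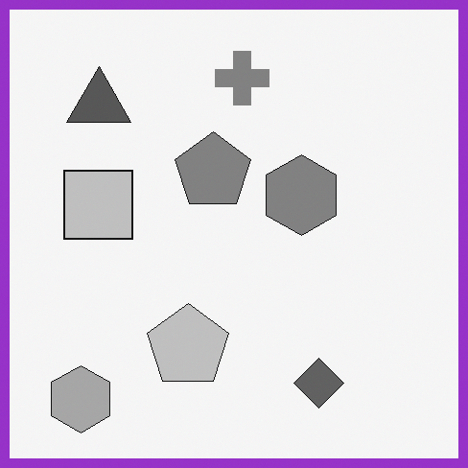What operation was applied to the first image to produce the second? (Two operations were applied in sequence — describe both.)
It was converted to grayscale, then framed with a purple border.

All color is removed — every shape is now a shade of grey. A solid purple frame runs around the edge of the second image, with the content slightly shrunk inside it.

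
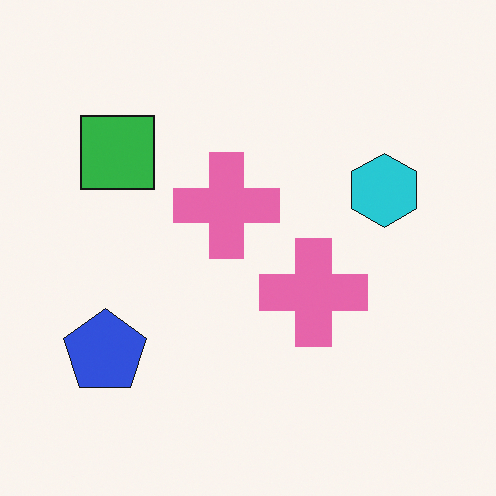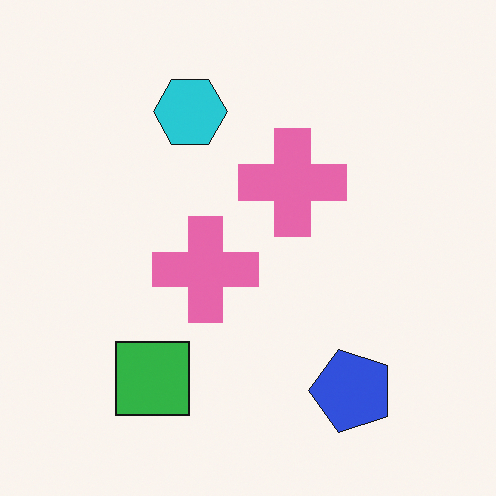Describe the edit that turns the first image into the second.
This is the original image rotated 90° counter-clockwise.

The blue pentagon sits in the bottom-left of the first image and the bottom-right of the second — consistent with a whole-image 90° counter-clockwise rotation.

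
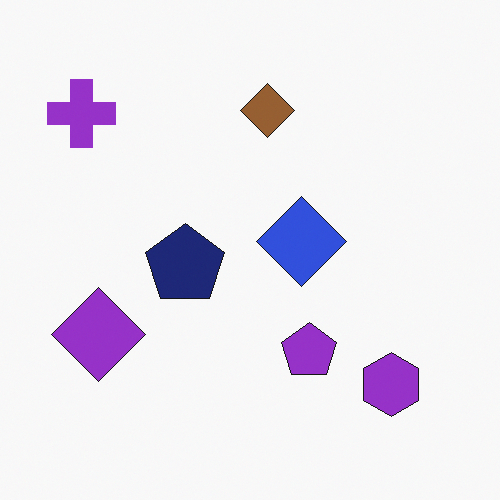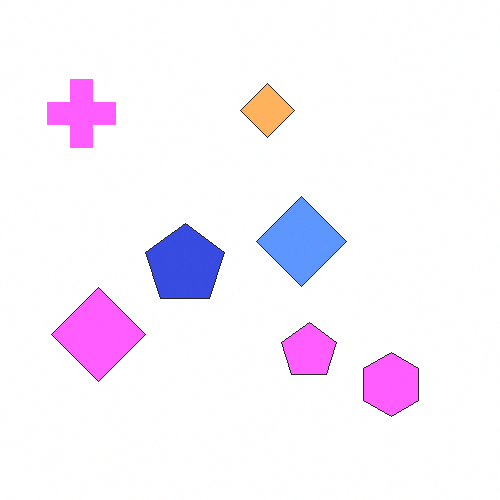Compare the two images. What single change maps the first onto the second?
Noticeably brightened.

Every pixel — background and shapes alike — is uniformly brightened.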